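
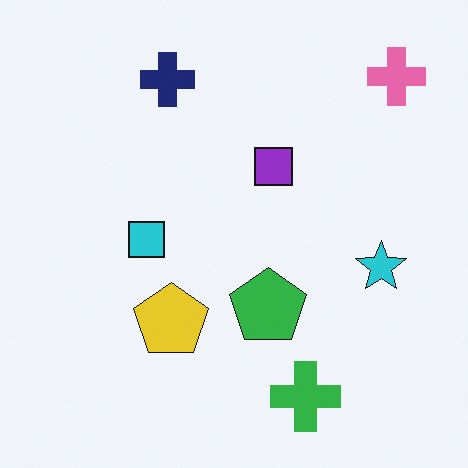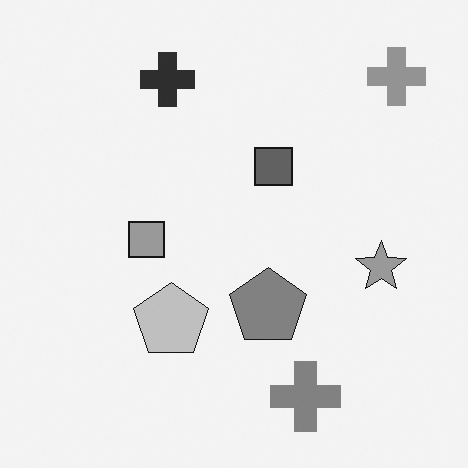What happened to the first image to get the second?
This is the original image converted to grayscale.

All color is removed — every shape is now a shade of grey.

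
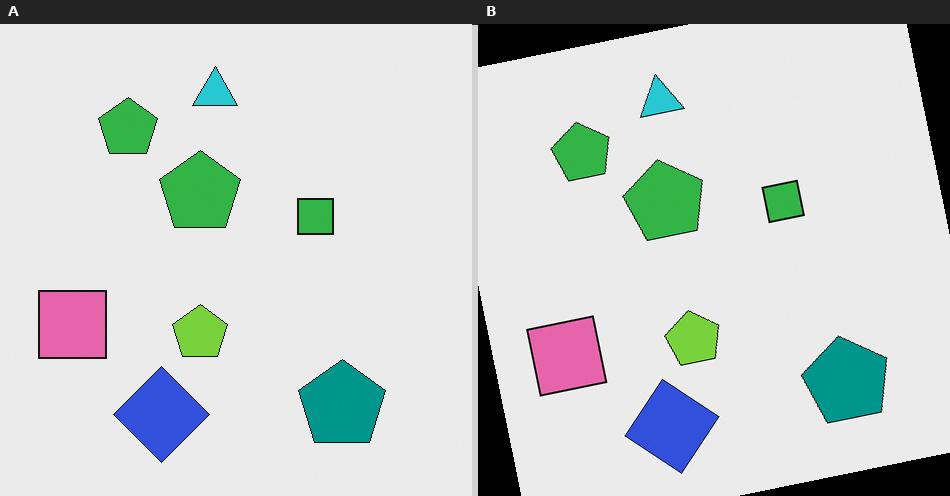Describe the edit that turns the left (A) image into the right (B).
This is the original image rotated counter-clockwise by a few degrees.

Every shape is tilted by the same angle and the image corners show triangular fill wedges — a whole-image rotation by a non-right angle.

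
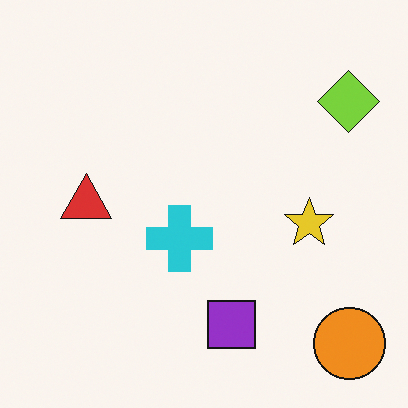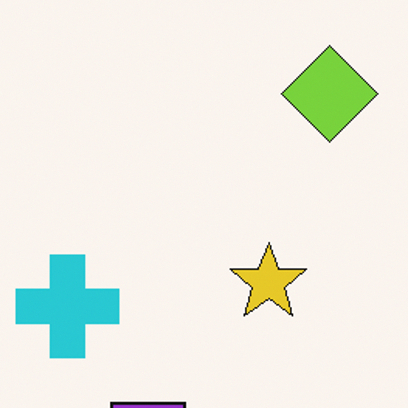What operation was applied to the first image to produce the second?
The transformation is: cropped to a modestly smaller region and rescaled.

The visible shapes are larger and the field of view is narrower; shapes near the original edges may be partly or wholly outside the frame — a crop-and-rescale.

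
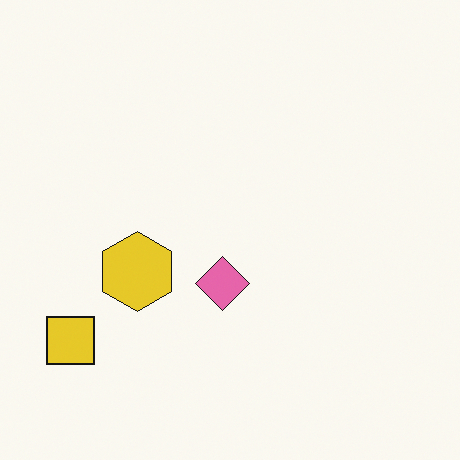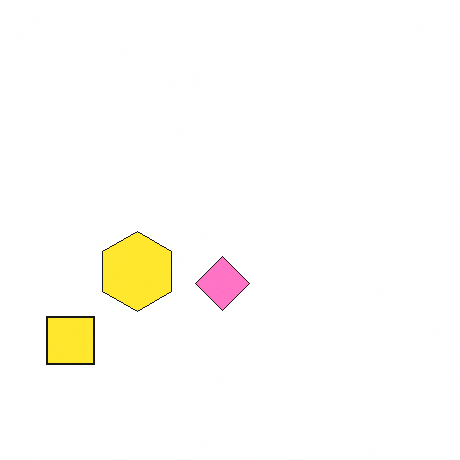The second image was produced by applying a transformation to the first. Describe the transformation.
Slightly brightened.

Every pixel — background and shapes alike — is uniformly brightened.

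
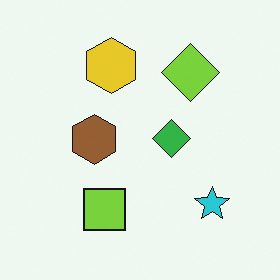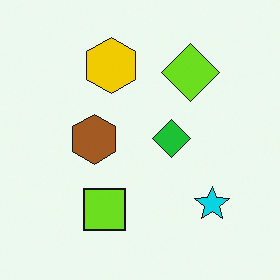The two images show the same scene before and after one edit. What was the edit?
The second image is the first slightly oversaturated.

All colors are more vivid — a global saturation change.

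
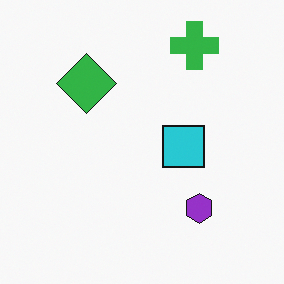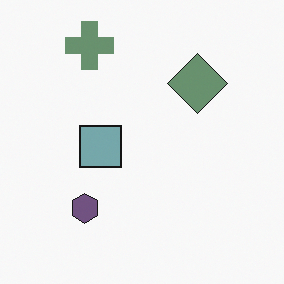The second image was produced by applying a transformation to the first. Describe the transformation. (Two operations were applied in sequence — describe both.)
This is the original image flipped horizontally (left ↔ right), then heavily desaturated.

The purple hexagon is in the bottom-right of the first image and the bottom-left of the second — shapes on opposite sides of the vertical midline have swapped in a mirror flip. All colors are more muted and greyish — a global saturation change.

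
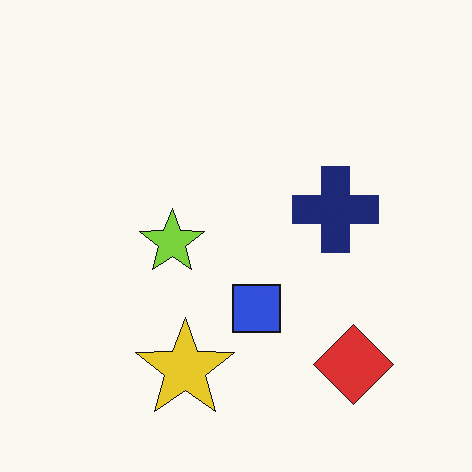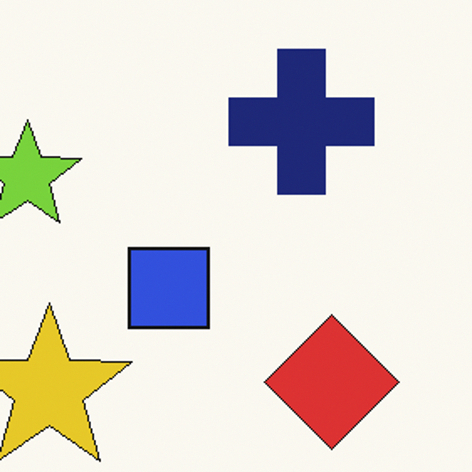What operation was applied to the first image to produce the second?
Cropped tightly and scaled back up.

The visible shapes are larger and the field of view is narrower; shapes near the original edges may be partly or wholly outside the frame — a crop-and-rescale.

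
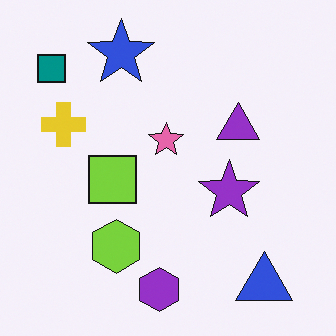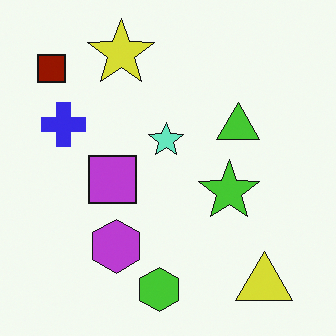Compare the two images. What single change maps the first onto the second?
The image was hue-shifted by a large amount.

Every shape's color has rotated by the same amount around the hue wheel — a uniform hue shift.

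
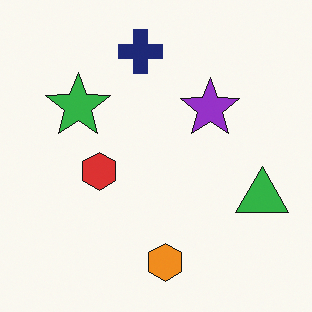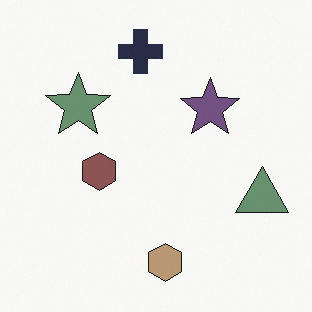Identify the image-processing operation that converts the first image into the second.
The image was made much more muted (saturation change).

All colors are more muted and greyish — a global saturation change.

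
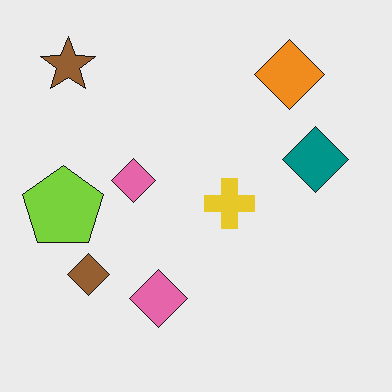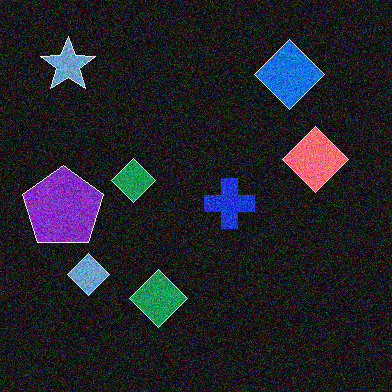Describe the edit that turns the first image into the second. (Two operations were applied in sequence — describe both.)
The image was degraded with moderate additive noise, then color-inverted (negative).

Random speckle covers the whole image, including the flat background. The light background has become dark and every shape's color is its complement — a photographic negative.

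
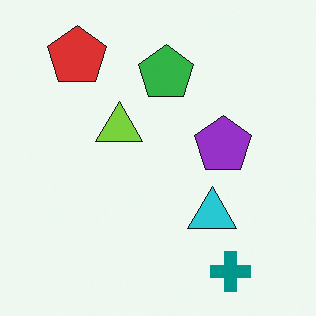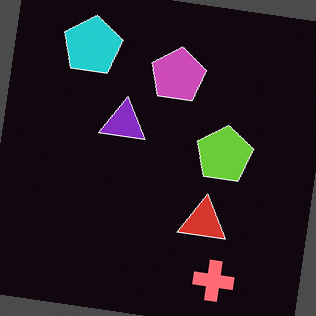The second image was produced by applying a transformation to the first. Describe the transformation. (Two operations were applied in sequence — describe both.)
The second image is the first rotated clockwise by a few degrees, then color-inverted (negative).

Every shape is tilted by the same angle and the image corners show triangular fill wedges — a whole-image rotation by a non-right angle. The light background has become dark and every shape's color is its complement — a photographic negative.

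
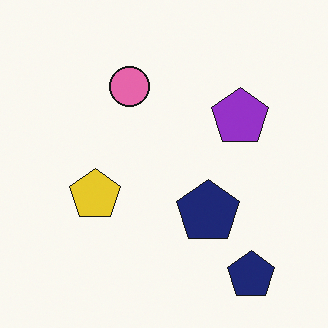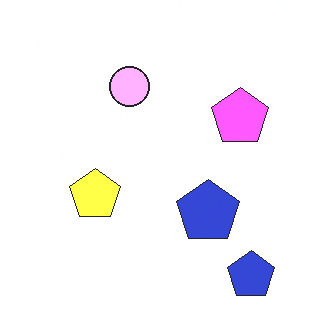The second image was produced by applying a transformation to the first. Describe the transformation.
It was noticeably brightened.

Every pixel — background and shapes alike — is uniformly brightened.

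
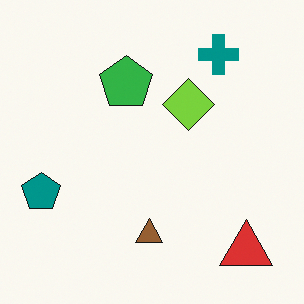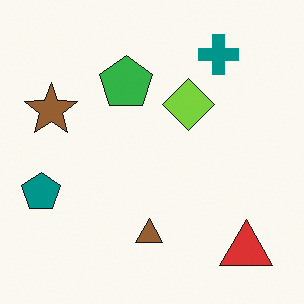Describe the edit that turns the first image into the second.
The second image is the first overlaid with an additional brown star.

A brown star appears in the second image that is absent from the first.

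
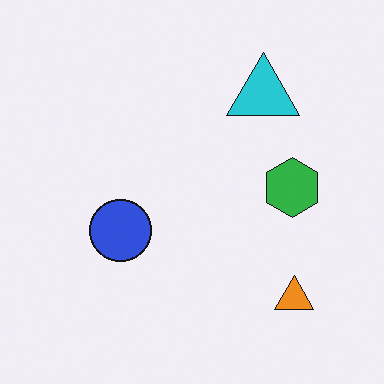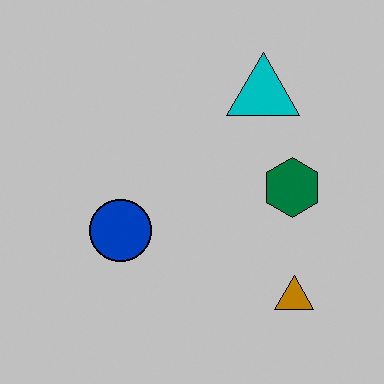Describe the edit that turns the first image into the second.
The image was heavily posterized to just a handful of flat colors.

Each flat color has snapped to a coarser quantized level — most visibly, the near-white background has dropped to a flat grey.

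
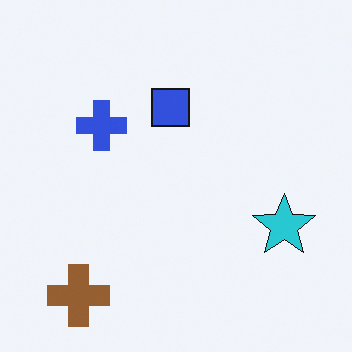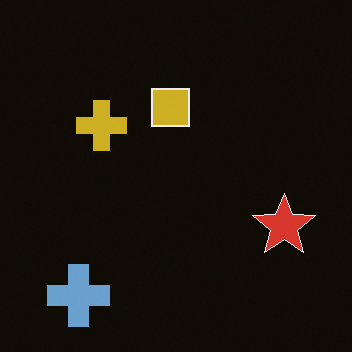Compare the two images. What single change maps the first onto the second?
The second image is the first color-inverted (negative).

The light background has become dark and every shape's color is its complement — a photographic negative.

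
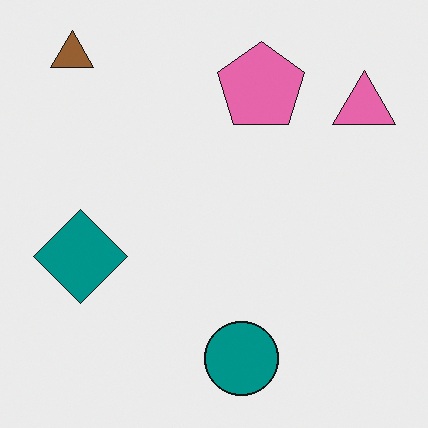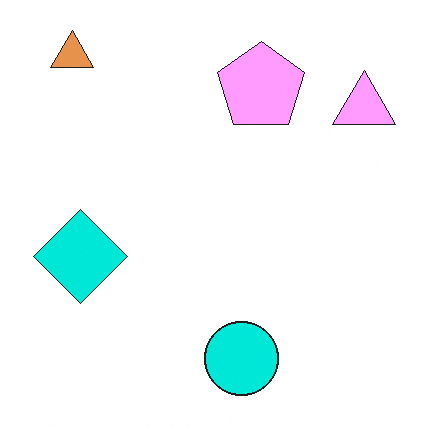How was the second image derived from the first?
This is the original image noticeably brightened.

Every pixel — background and shapes alike — is uniformly brightened.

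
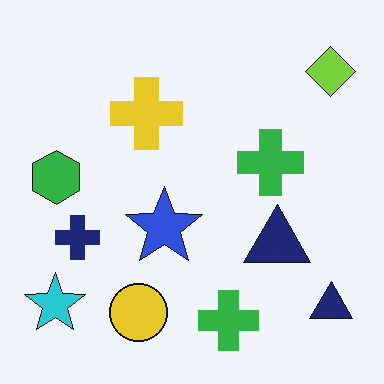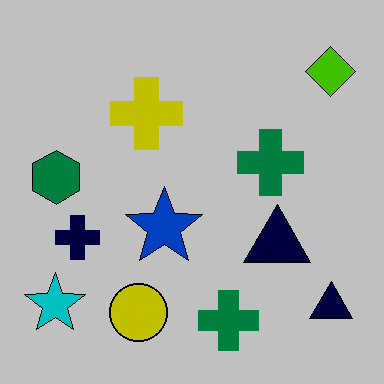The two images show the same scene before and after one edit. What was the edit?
The image was heavily posterized to just a handful of flat colors.

Each flat color has snapped to a coarser quantized level — most visibly, the near-white background has dropped to a flat grey.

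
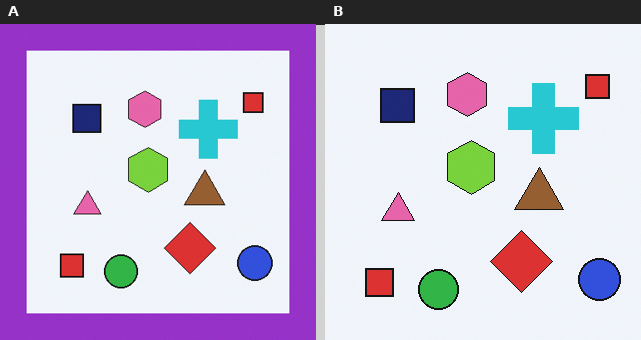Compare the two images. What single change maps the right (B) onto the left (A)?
The left (A) image is the right (B) framed with a purple border.

A solid purple frame runs around the edge of the left (A) image, with the content slightly shrunk inside it.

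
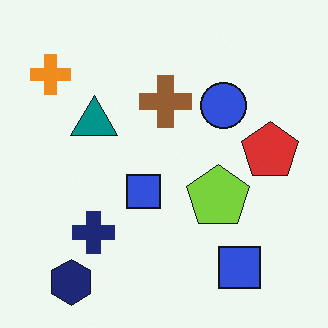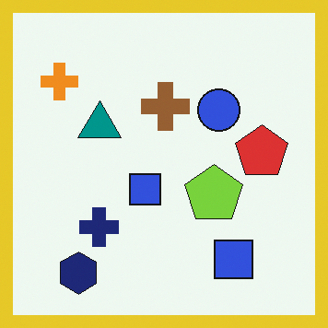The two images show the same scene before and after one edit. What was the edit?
The image was framed with a yellow border.

A solid yellow frame runs around the edge of the second image, with the content slightly shrunk inside it.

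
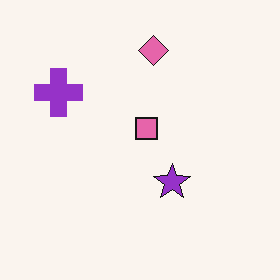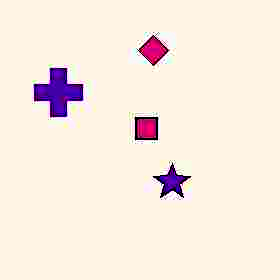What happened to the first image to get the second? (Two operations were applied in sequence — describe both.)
This is the original image degraded with heavy JPEG compression, then given much higher contrast.

Blocky 8×8 compression artifacts appear around shape edges and the flat background shows ringing — characteristic JPEG degradation. Tones are pushed away from mid-grey across the whole image — a global contrast change.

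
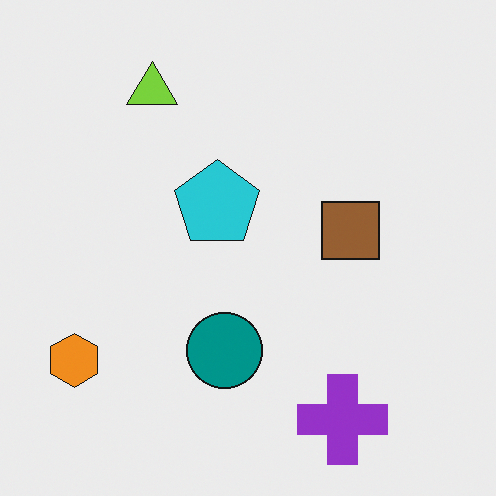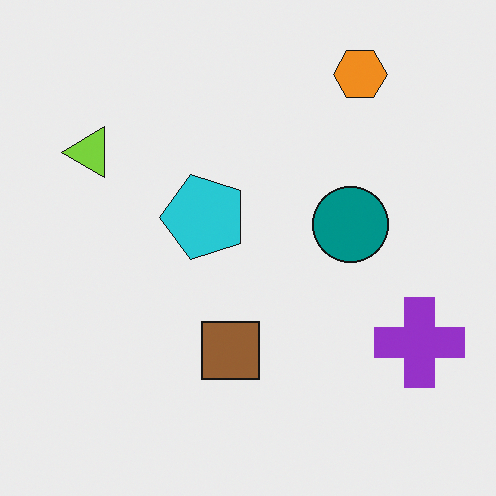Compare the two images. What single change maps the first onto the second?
The second image is the first transposed (reflected across the top-left ↔ bottom-right diagonal).

Shapes have swapped their row and column positions — what was in the top-right is now in the bottom-left — a diagonal reflection.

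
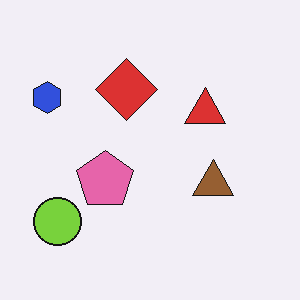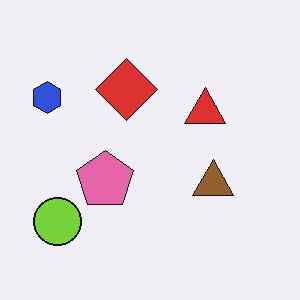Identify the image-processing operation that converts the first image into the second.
The transformation is: JPEG-compressed with visible artifacts.

Blocky 8×8 compression artifacts appear around shape edges and the flat background shows ringing — characteristic JPEG degradation.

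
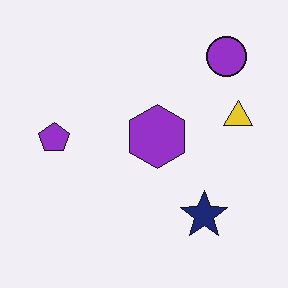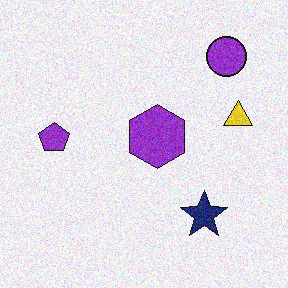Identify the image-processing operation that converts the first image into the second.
The image was degraded with moderate additive noise.

Random speckle covers the whole image, including the flat background.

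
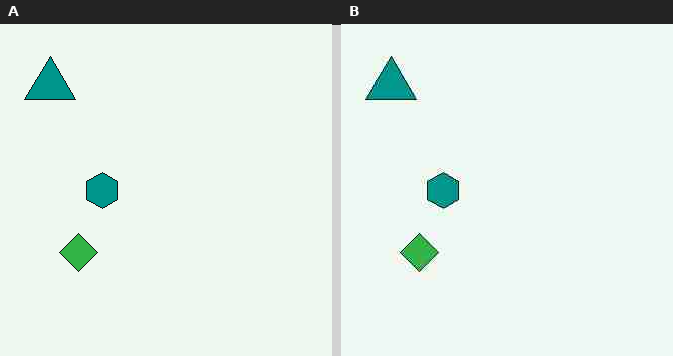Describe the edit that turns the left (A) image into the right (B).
Degraded with heavy JPEG compression.

Blocky 8×8 compression artifacts appear around shape edges and the flat background shows ringing — characteristic JPEG degradation.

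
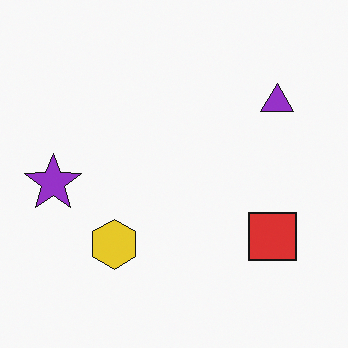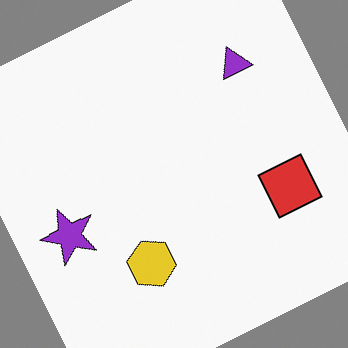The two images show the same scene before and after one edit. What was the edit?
This is the original image rotated counter-clockwise by a clearly visible amount.

Every shape is tilted by the same angle and the image corners show triangular fill wedges — a whole-image rotation by a non-right angle.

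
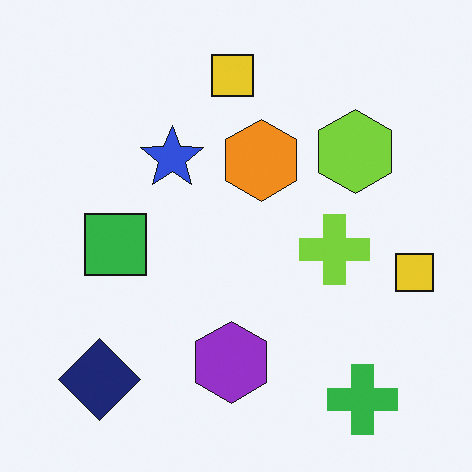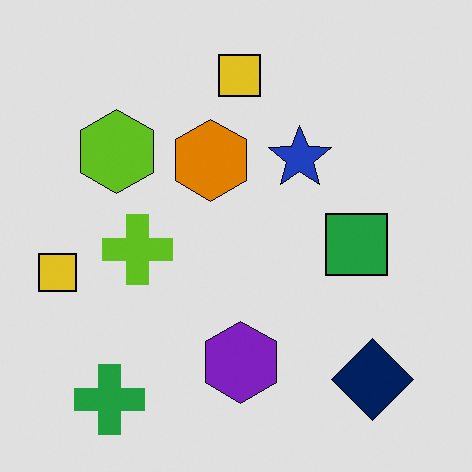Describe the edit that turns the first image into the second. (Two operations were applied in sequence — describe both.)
The second image is the first flipped horizontally (left ↔ right), then moderately posterized.

The navy diamond is in the bottom-left of the first image and the bottom-right of the second — shapes on opposite sides of the vertical midline have swapped in a mirror flip. Each flat color has snapped to a coarser quantized level — most visibly, the near-white background has dropped to a flat grey.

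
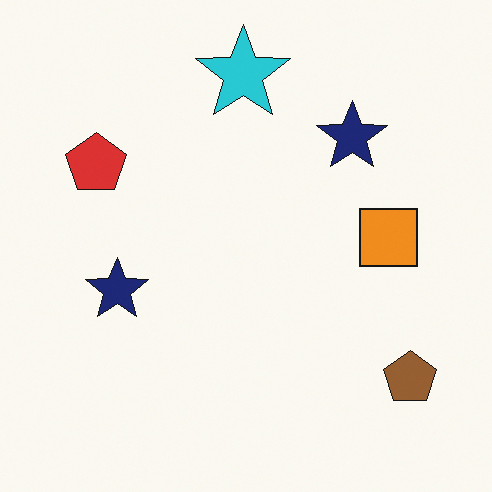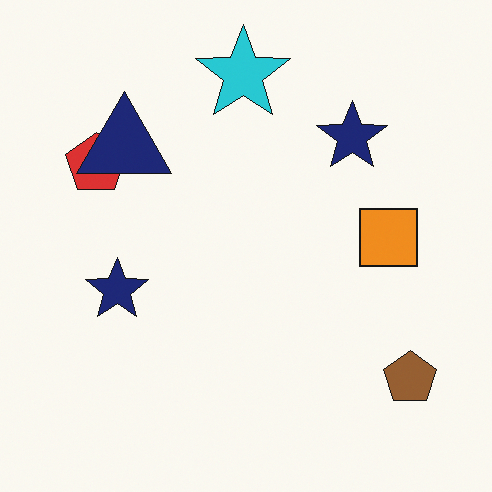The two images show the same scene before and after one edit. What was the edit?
Overlaid with an additional navy triangle.

A navy triangle appears in the second image that is absent from the first.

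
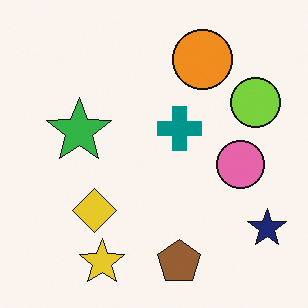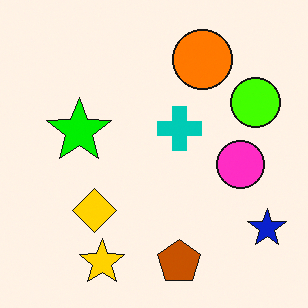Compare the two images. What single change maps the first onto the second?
The transformation is: heavily oversaturated.

All colors are more vivid — a global saturation change.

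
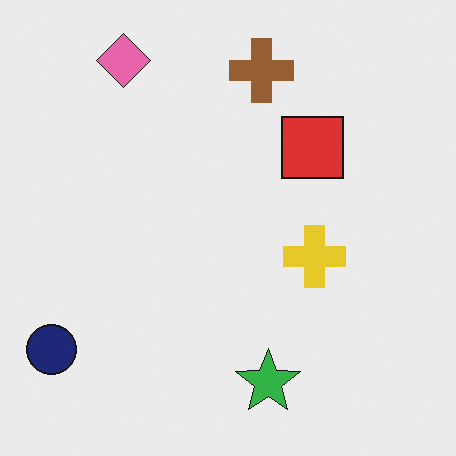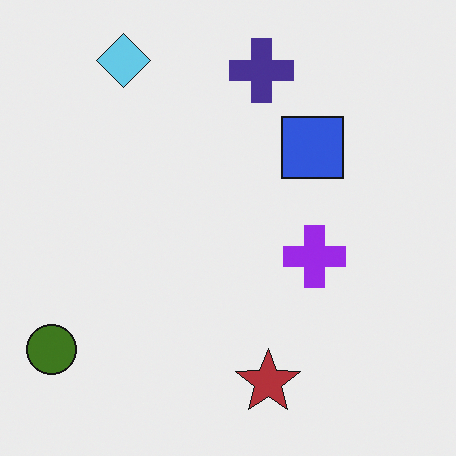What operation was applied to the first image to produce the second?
It was hue-shifted through roughly half the color wheel.

Every shape's color has rotated by the same amount around the hue wheel — a uniform hue shift.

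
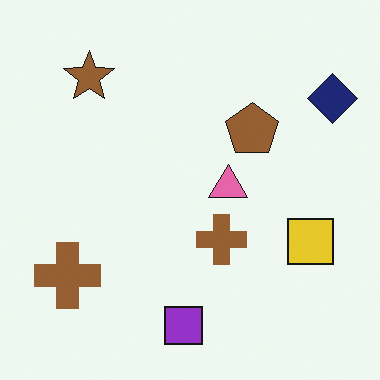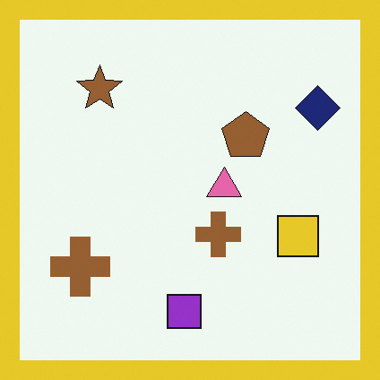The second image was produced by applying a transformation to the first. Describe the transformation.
The second image is the first framed with a yellow border.

A solid yellow frame runs around the edge of the second image, with the content slightly shrunk inside it.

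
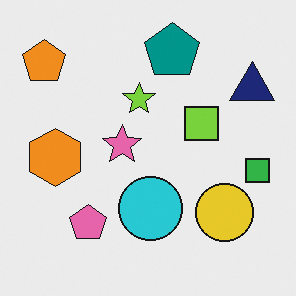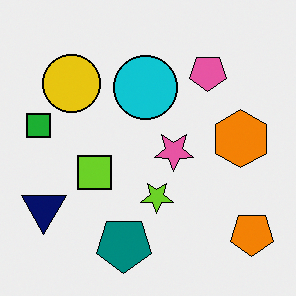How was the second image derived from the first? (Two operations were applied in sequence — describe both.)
The second image is the first rotated 180°, then given slightly increased contrast.

The orange pentagon sits in the top-left of the first image and the bottom-right of the second — consistent with a whole-image 180° rotation. Tones are pushed away from mid-grey across the whole image — a global contrast change.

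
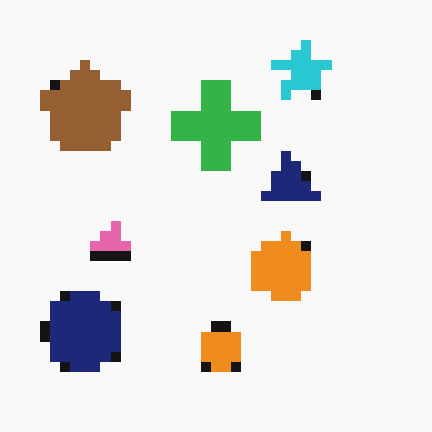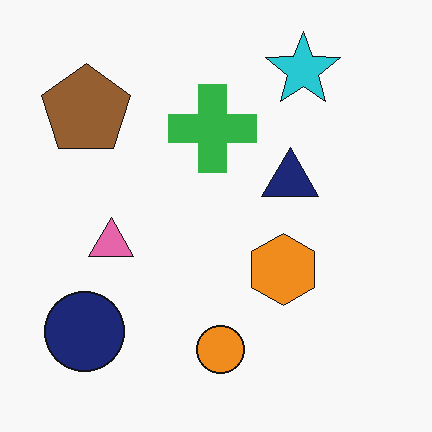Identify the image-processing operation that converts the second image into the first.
This is the original image coarsely pixelated.

Shapes are reduced to large square blocks; fine edges and outlines are lost — a downscale-then-upscale (mosaic) effect.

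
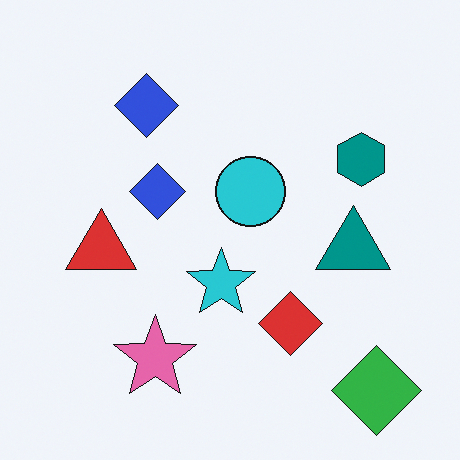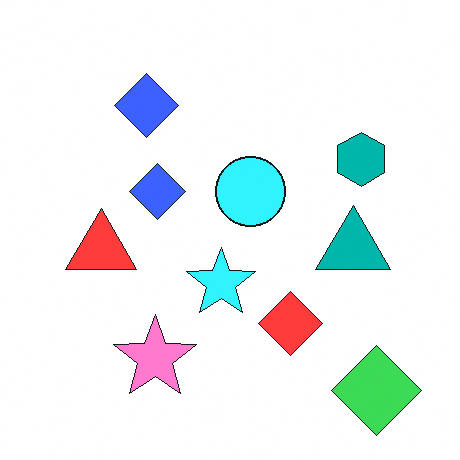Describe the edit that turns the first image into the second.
Brightened a little.

Every pixel — background and shapes alike — is uniformly brightened.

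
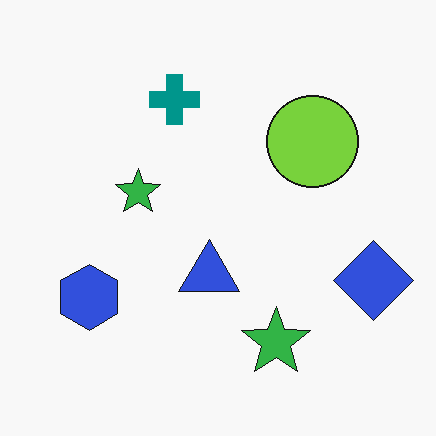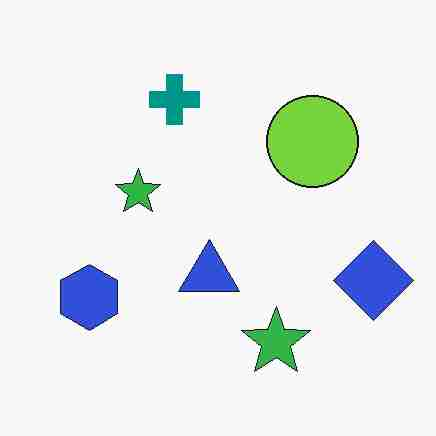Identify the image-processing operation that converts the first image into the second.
This is the original image heavily JPEG-compressed with obvious blocking artifacts.

Blocky 8×8 compression artifacts appear around shape edges and the flat background shows ringing — characteristic JPEG degradation.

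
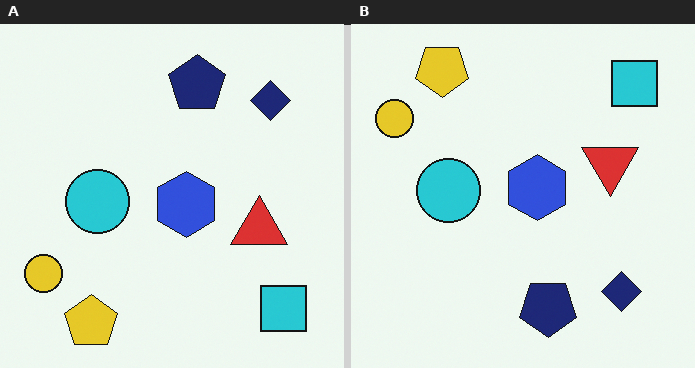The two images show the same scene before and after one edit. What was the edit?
The right (B) image is the left (A) flipped vertically (top ↔ bottom).

The yellow pentagon is in the bottom-left of the left (A) image and the top-left of the right (B) — shapes on opposite sides of the horizontal midline have swapped in a mirror flip.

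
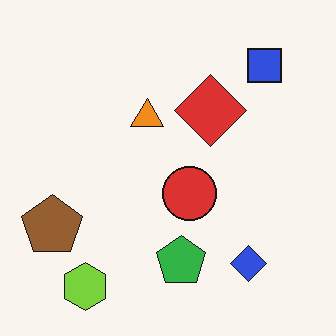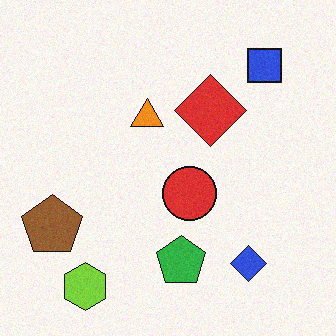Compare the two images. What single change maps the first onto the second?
The second image is the first degraded with subtle gaussian noise.

Random speckle covers the whole image, including the flat background.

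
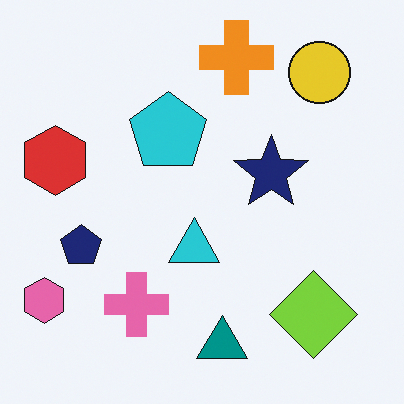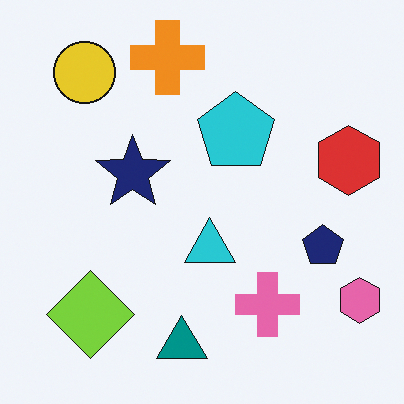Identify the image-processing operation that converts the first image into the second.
The image was flipped horizontally (left ↔ right).

The pink hexagon is in the bottom-left of the first image and the bottom-right of the second — shapes on opposite sides of the vertical midline have swapped in a mirror flip.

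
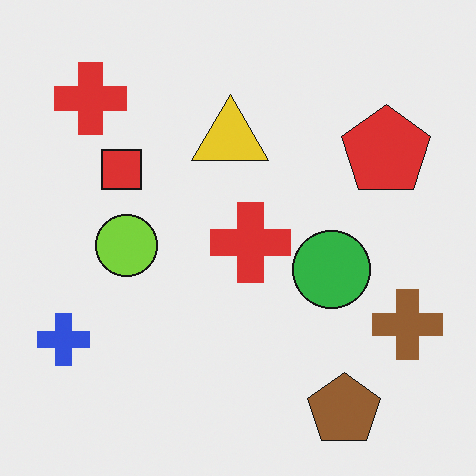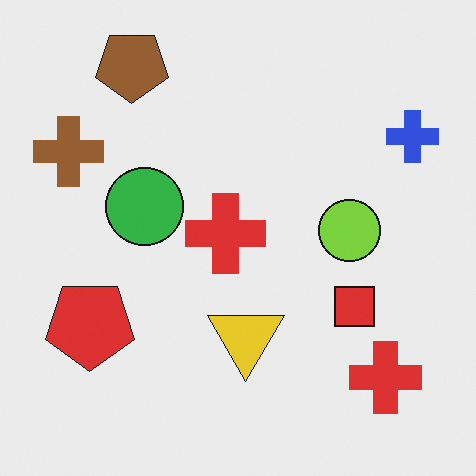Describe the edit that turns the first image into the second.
The transformation is: rotated 180°.

The blue cross sits in the bottom-left of the first image and the top-right of the second — consistent with a whole-image 180° rotation.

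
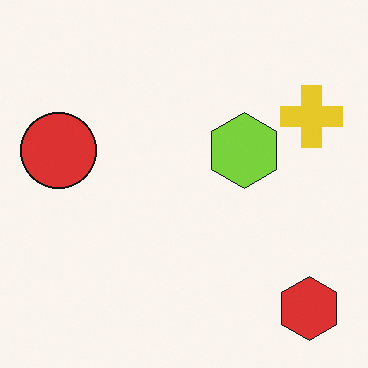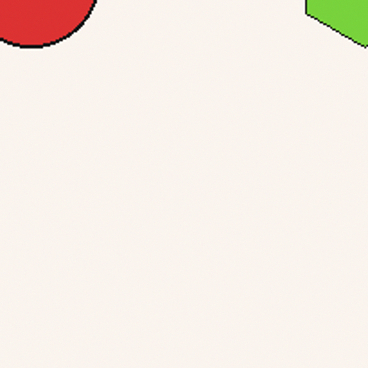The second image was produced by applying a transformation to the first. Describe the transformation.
The transformation is: cropped to a noticeably smaller region and rescaled.

The visible shapes are larger and the field of view is narrower; shapes near the original edges may be partly or wholly outside the frame — a crop-and-rescale.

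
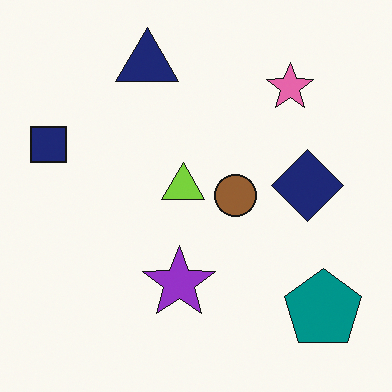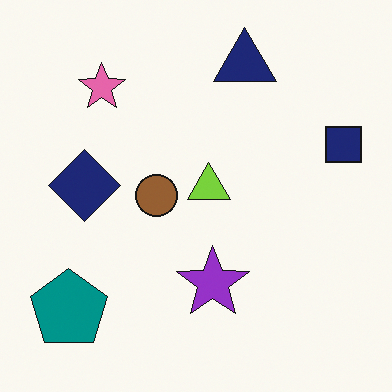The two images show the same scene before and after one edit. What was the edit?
This is the original image flipped horizontally (left ↔ right).

The navy square is in the left of the first image and the right of the second — shapes on opposite sides of the vertical midline have swapped in a mirror flip.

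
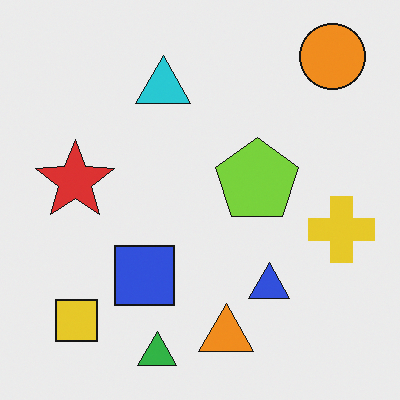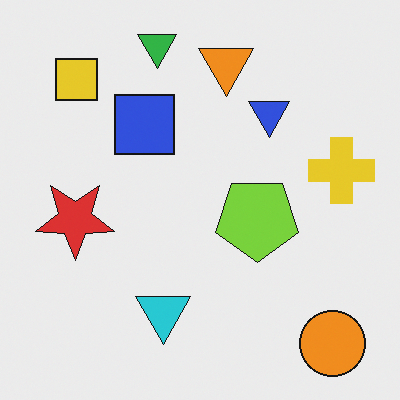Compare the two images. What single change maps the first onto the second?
This is the original image flipped vertically (top ↔ bottom).

The green triangle is in the bottom of the first image and the top of the second — shapes on opposite sides of the horizontal midline have swapped in a mirror flip.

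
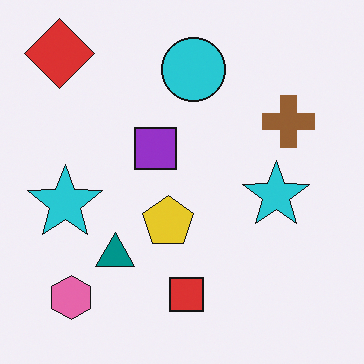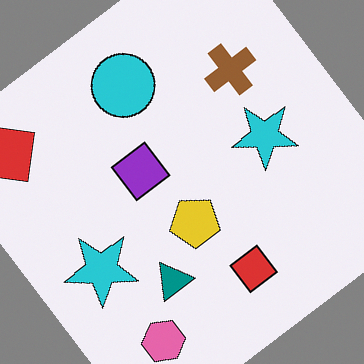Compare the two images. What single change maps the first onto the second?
The image was rotated counter-clockwise by a large amount — several tens of degrees.

Every shape is tilted by the same angle and the image corners show triangular fill wedges — a whole-image rotation by a non-right angle.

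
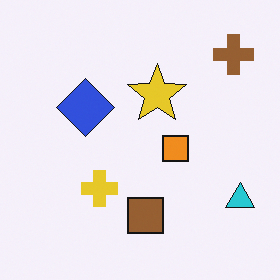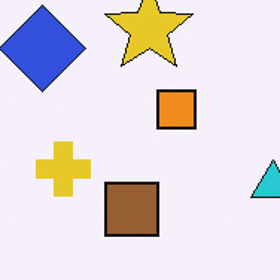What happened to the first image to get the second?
Cropped to a modestly smaller region and rescaled.

The visible shapes are larger and the field of view is narrower; shapes near the original edges may be partly or wholly outside the frame — a crop-and-rescale.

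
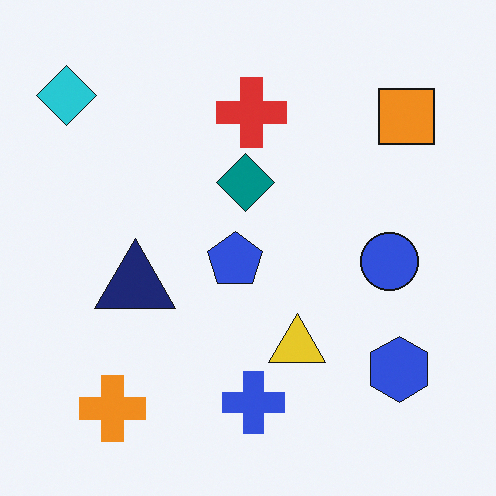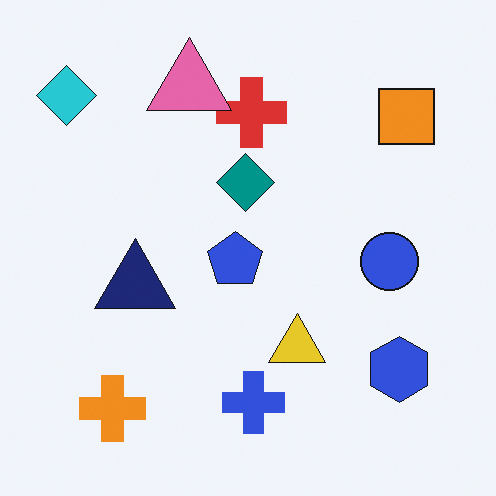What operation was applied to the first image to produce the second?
The image was overlaid with an additional pink triangle.

A pink triangle appears in the second image that is absent from the first.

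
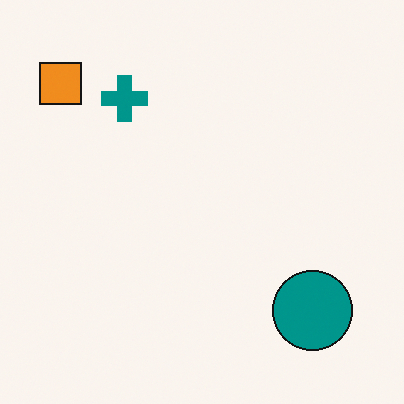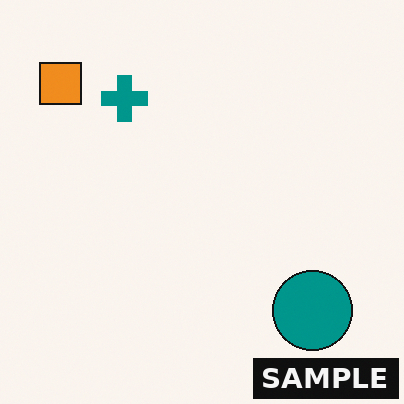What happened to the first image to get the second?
The second image is the first watermarked with the text "SAMPLE" in the lower-right corner.

A dark label reading "SAMPLE" appears in the lower-right corner.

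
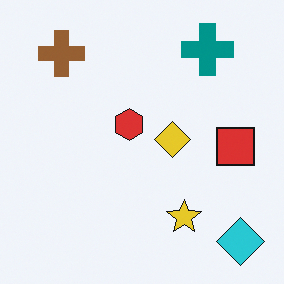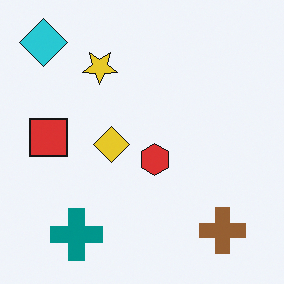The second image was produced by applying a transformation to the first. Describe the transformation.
The image was rotated 180°.

The cyan diamond sits in the bottom-right of the first image and the top-left of the second — consistent with a whole-image 180° rotation.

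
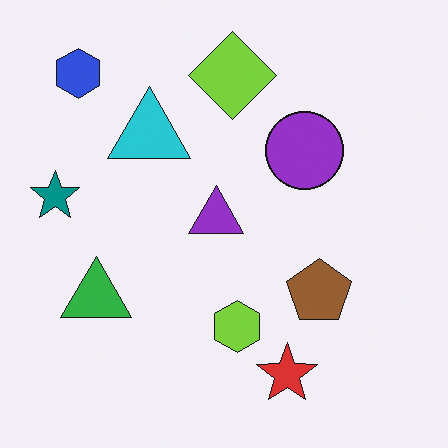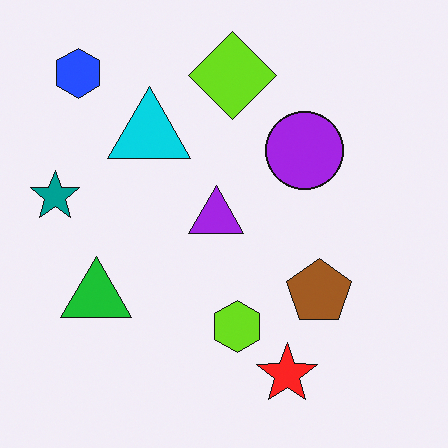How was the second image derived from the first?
This is the original image slightly oversaturated.

All colors are more vivid — a global saturation change.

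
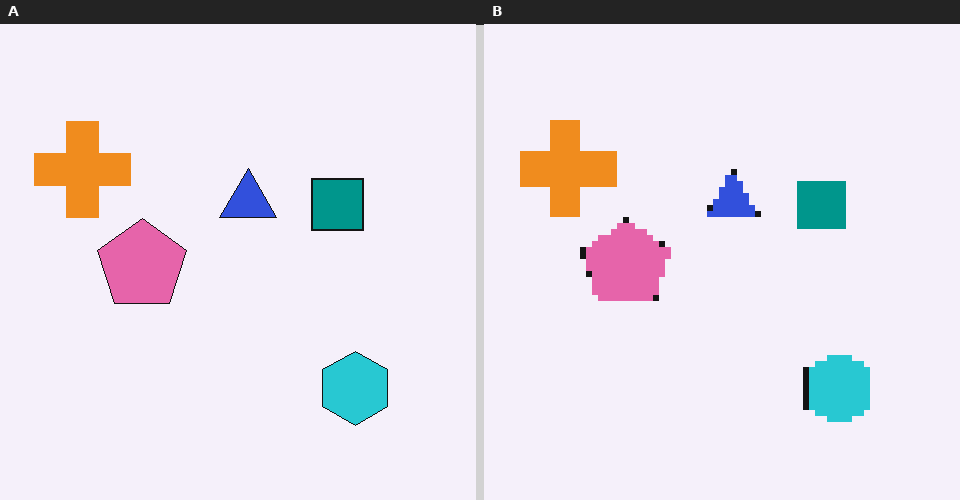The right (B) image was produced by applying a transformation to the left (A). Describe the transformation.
The right (B) image is the left (A) moderately pixelated.

Shapes are reduced to large square blocks; fine edges and outlines are lost — a downscale-then-upscale (mosaic) effect.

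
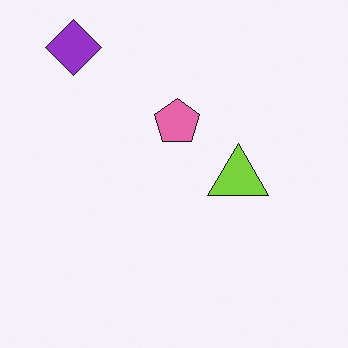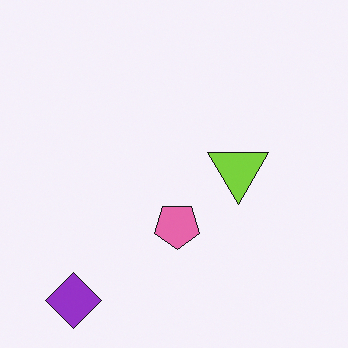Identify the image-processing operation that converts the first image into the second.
The second image is the first flipped vertically (top ↔ bottom).

The purple diamond is in the top-left of the first image and the bottom-left of the second — shapes on opposite sides of the horizontal midline have swapped in a mirror flip.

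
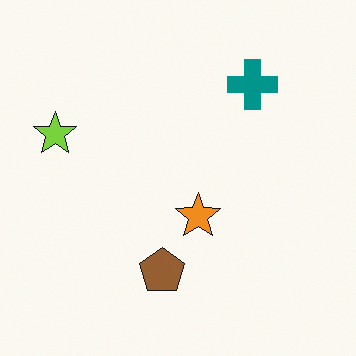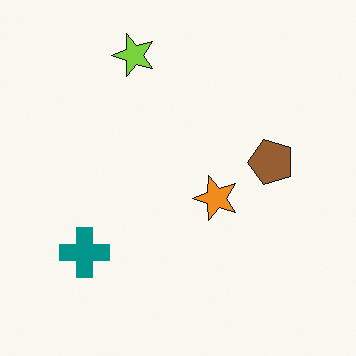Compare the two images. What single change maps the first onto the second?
The transformation is: transposed (reflected across the top-left ↔ bottom-right diagonal).

Shapes have swapped their row and column positions — what was in the top-right is now in the bottom-left — a diagonal reflection.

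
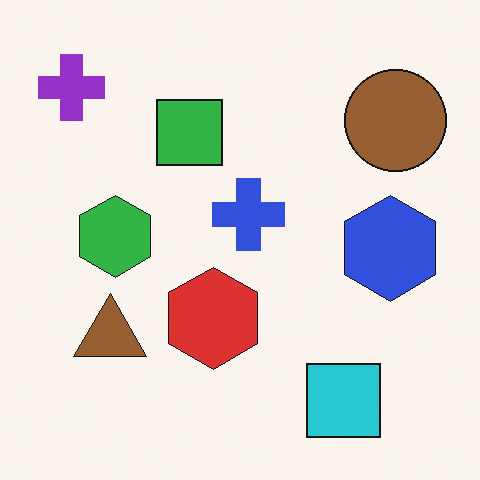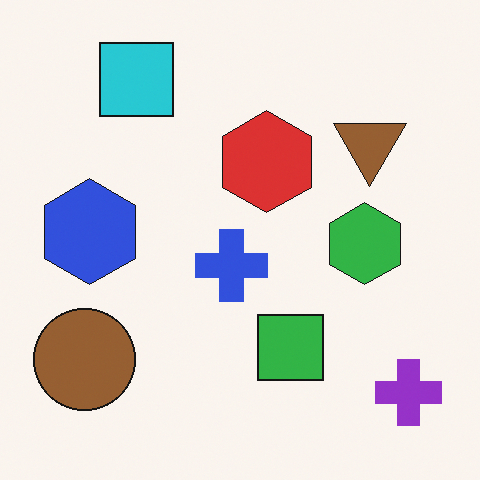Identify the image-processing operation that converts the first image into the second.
The second image is the first rotated 180°.

The purple cross sits in the top-left of the first image and the bottom-right of the second — consistent with a whole-image 180° rotation.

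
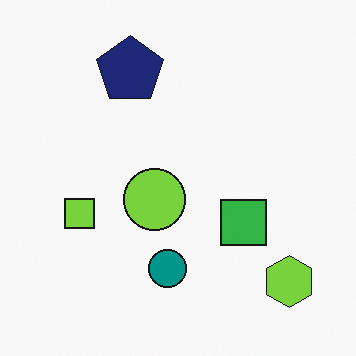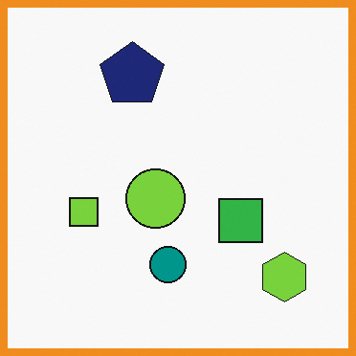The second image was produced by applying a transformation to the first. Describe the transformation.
It was framed with a orange border.

A solid orange frame runs around the edge of the second image, with the content slightly shrunk inside it.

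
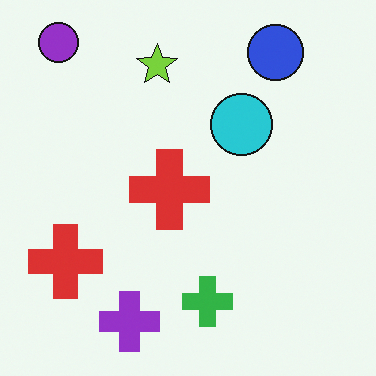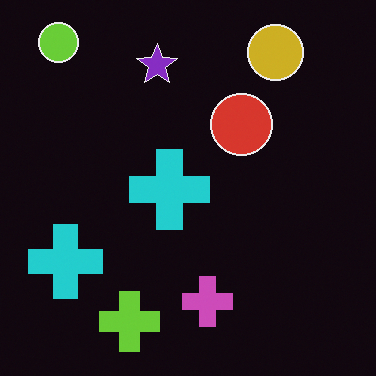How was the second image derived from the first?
The transformation is: color-inverted (negative).

The light background has become dark and every shape's color is its complement — a photographic negative.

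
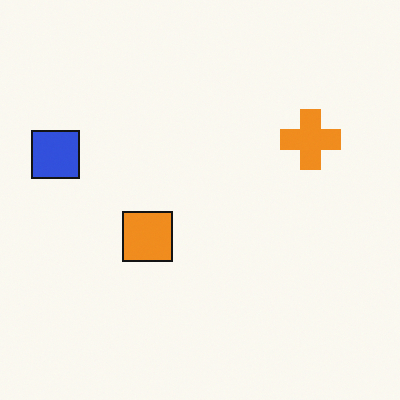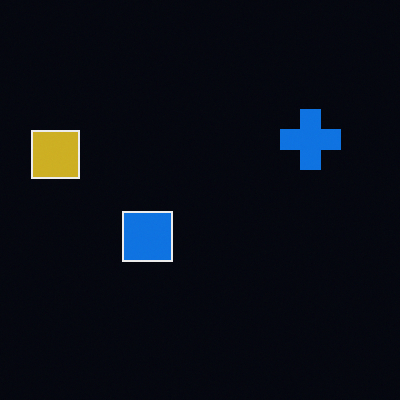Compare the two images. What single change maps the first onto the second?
This is the original image color-inverted (negative).

The light background has become dark and every shape's color is its complement — a photographic negative.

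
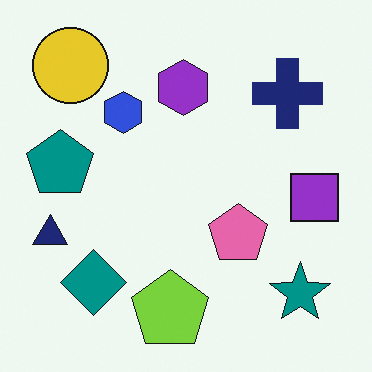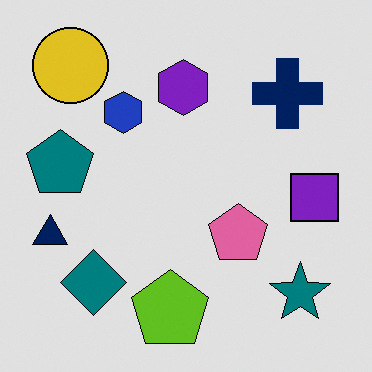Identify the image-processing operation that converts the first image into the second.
Moderately posterized.

Each flat color has snapped to a coarser quantized level — most visibly, the near-white background has dropped to a flat grey.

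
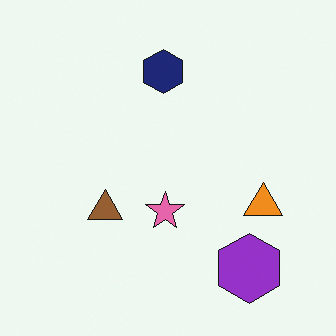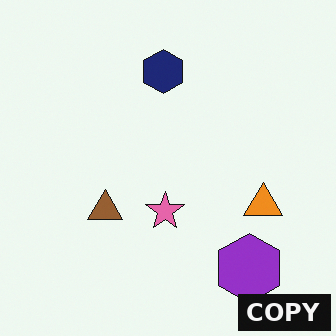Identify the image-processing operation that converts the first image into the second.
Watermarked with the text "COPY" in the lower-right corner.

A dark label reading "COPY" appears in the lower-right corner.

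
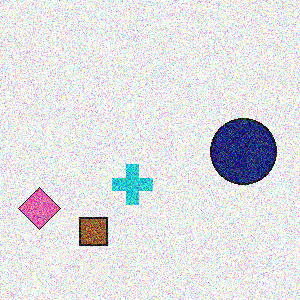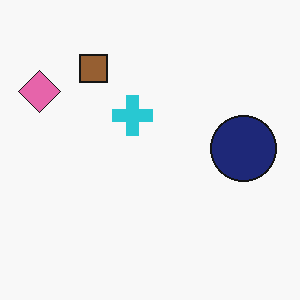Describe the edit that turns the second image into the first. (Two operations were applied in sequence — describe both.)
The first image is the second flipped vertically (top ↔ bottom), then degraded with heavy additive noise.

The brown square is in the top-left of the second image and the bottom-left of the first — shapes on opposite sides of the horizontal midline have swapped in a mirror flip. Random speckle covers the whole image, including the flat background.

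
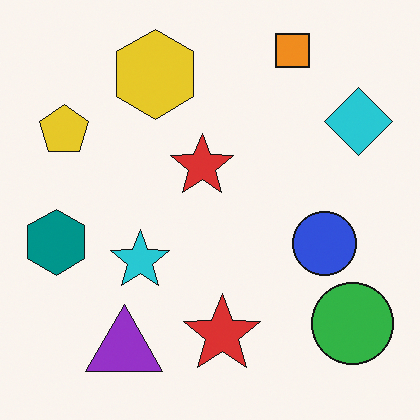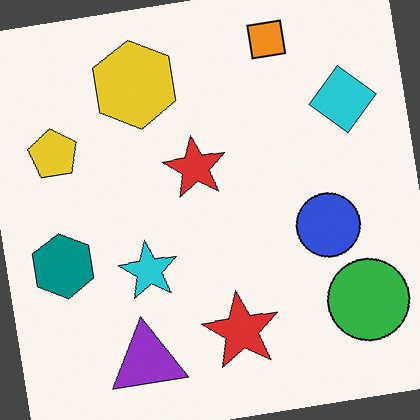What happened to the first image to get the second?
Rotated counter-clockwise by a few degrees.

Every shape is tilted by the same angle and the image corners show triangular fill wedges — a whole-image rotation by a non-right angle.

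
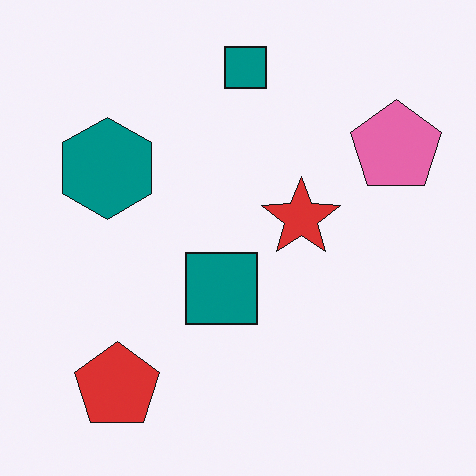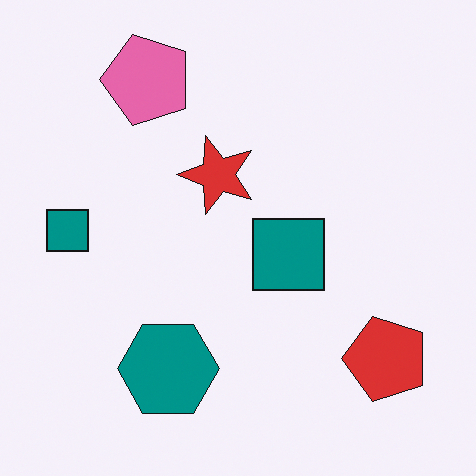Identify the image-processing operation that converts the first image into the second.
The image was rotated 90° counter-clockwise.

The red pentagon sits in the bottom-left of the first image and the bottom-right of the second — consistent with a whole-image 90° counter-clockwise rotation.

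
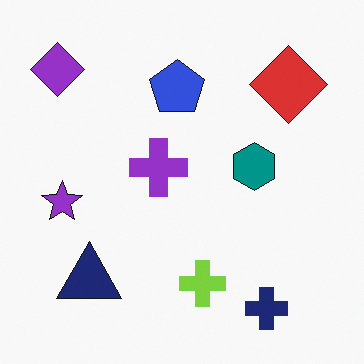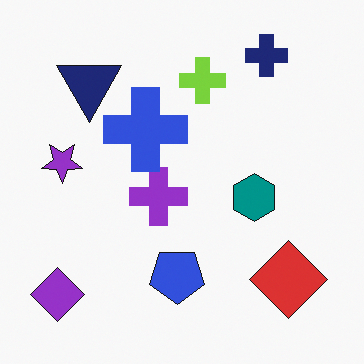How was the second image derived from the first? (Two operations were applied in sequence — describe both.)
The second image is the first flipped vertically (top ↔ bottom), then overlaid with an additional blue cross.

The navy cross is in the bottom-right of the first image and the top-right of the second — shapes on opposite sides of the horizontal midline have swapped in a mirror flip. A blue cross appears in the second image that is absent from the first.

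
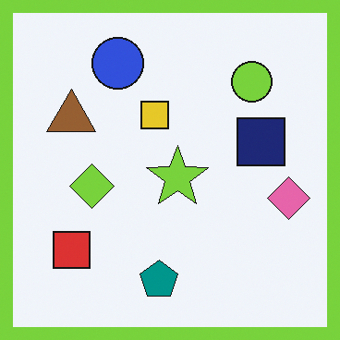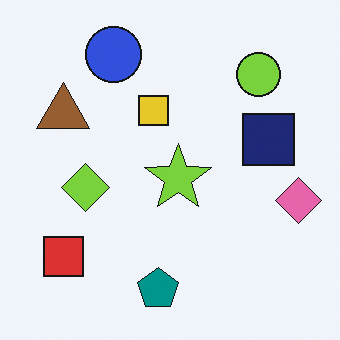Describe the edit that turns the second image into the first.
Framed with a lime border.

A solid lime frame runs around the edge of the first image, with the content slightly shrunk inside it.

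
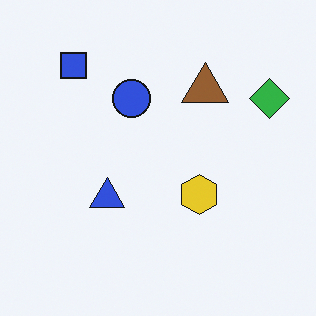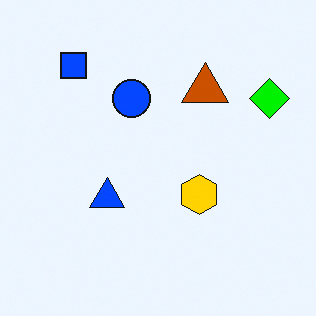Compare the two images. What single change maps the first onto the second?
This is the original image made much more vivid (saturation change).

All colors are more vivid — a global saturation change.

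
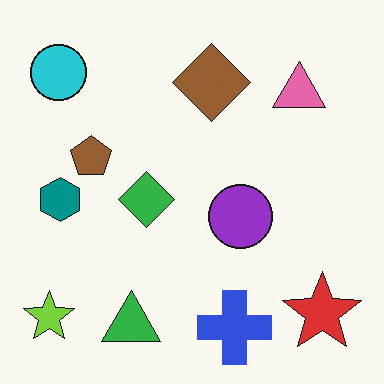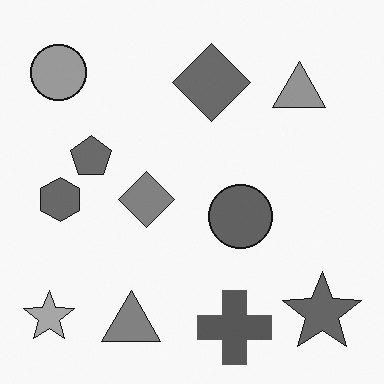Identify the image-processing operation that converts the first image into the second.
The image was converted to grayscale.

All color is removed — every shape is now a shade of grey.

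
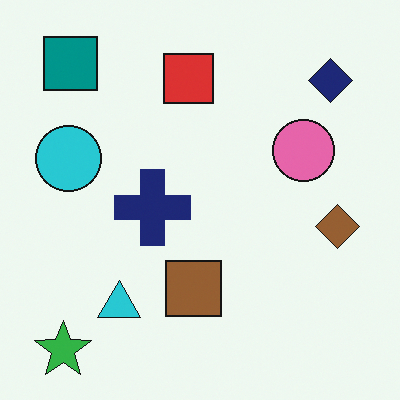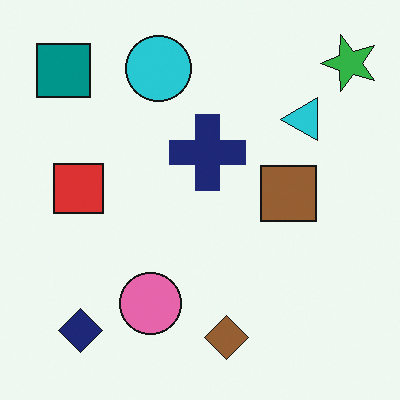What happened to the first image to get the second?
The transformation is: transposed (reflected across the top-left ↔ bottom-right diagonal).

Shapes have swapped their row and column positions — what was in the top-right is now in the bottom-left — a diagonal reflection.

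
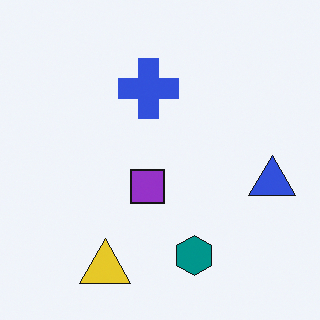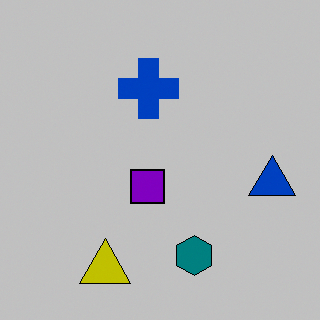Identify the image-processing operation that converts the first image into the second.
Heavily posterized to just a handful of flat colors.

Each flat color has snapped to a coarser quantized level — most visibly, the near-white background has dropped to a flat grey.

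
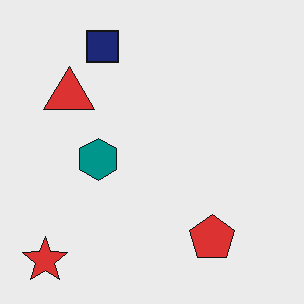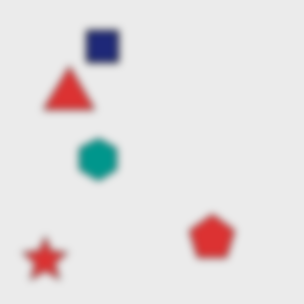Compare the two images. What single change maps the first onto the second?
The transformation is: moderately blurred.

Shape edges and outlines are uniformly softened across the whole image.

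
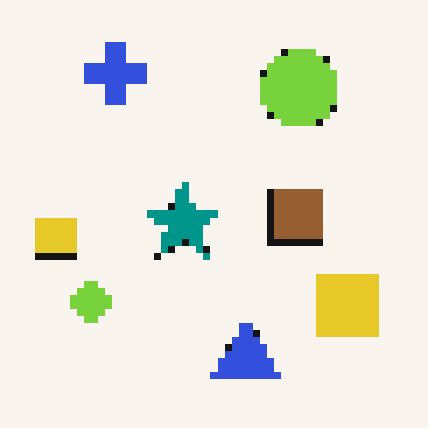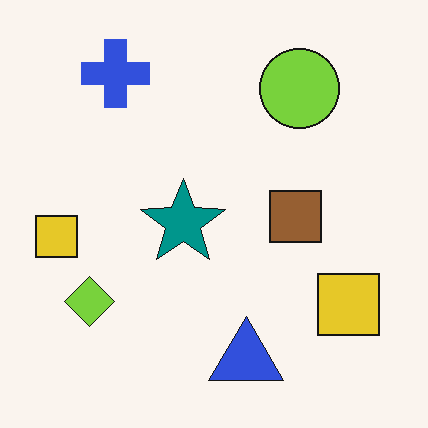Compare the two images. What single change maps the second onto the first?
This is the original image pixelated into visible square blocks.

Shapes are reduced to large square blocks; fine edges and outlines are lost — a downscale-then-upscale (mosaic) effect.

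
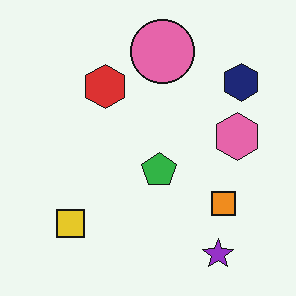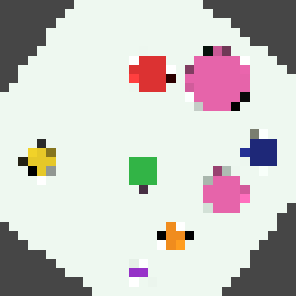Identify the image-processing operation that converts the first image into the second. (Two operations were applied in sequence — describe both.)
It was rotated clockwise by a large amount — several tens of degrees, then coarsely pixelated.

Every shape is tilted by the same angle and the image corners show triangular fill wedges — a whole-image rotation by a non-right angle. Shapes are reduced to large square blocks; fine edges and outlines are lost — a downscale-then-upscale (mosaic) effect.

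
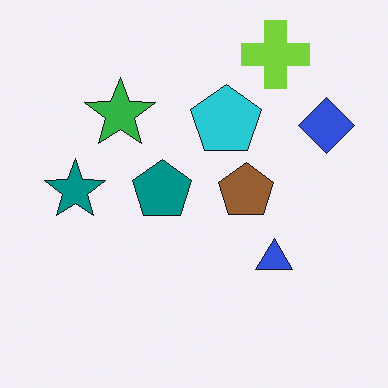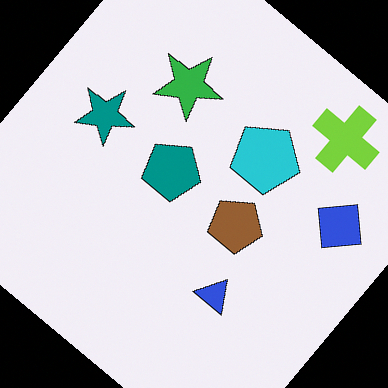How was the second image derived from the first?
The second image is the first rotated clockwise by a large amount — several tens of degrees.

Every shape is tilted by the same angle and the image corners show triangular fill wedges — a whole-image rotation by a non-right angle.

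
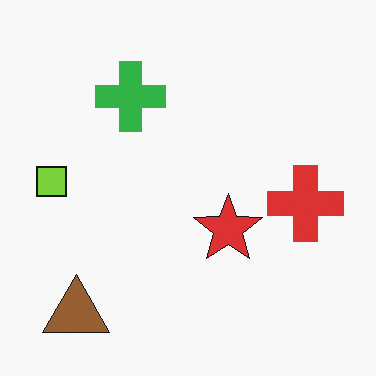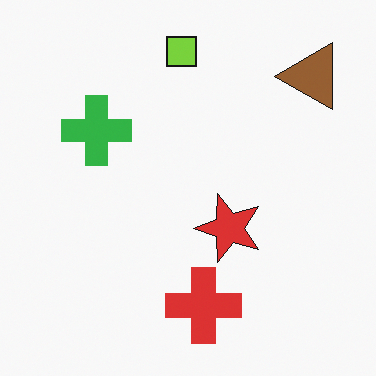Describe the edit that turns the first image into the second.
The image was transposed (reflected across the top-left ↔ bottom-right diagonal).

Shapes have swapped their row and column positions — what was in the top-right is now in the bottom-left — a diagonal reflection.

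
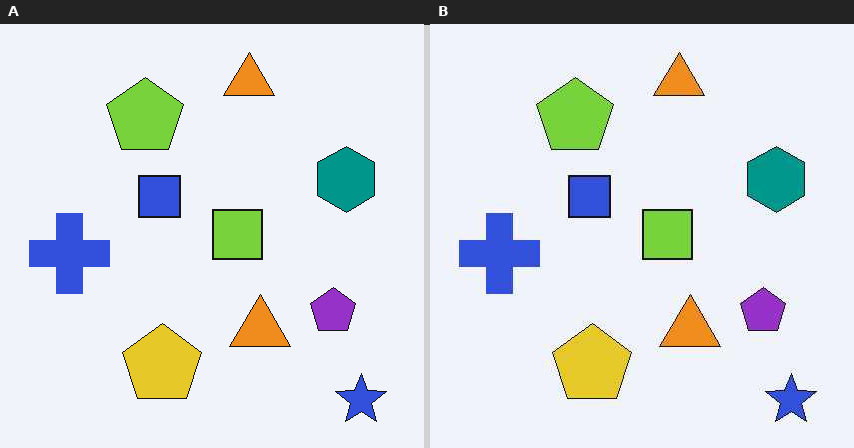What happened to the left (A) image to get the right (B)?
JPEG-compressed with visible artifacts.

Blocky 8×8 compression artifacts appear around shape edges and the flat background shows ringing — characteristic JPEG degradation.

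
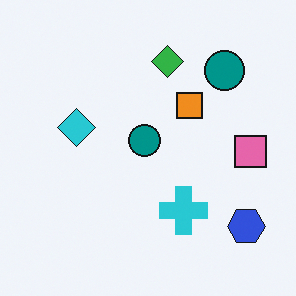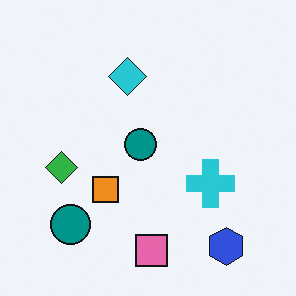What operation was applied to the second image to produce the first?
It was transposed (reflected across the top-left ↔ bottom-right diagonal).

Shapes have swapped their row and column positions — what was in the top-right is now in the bottom-left — a diagonal reflection.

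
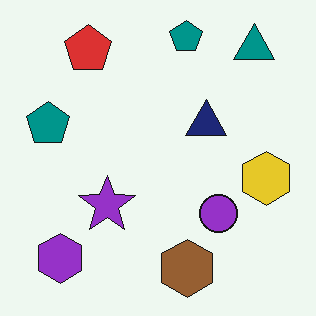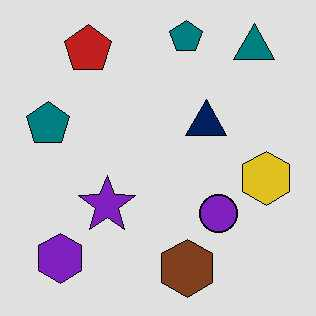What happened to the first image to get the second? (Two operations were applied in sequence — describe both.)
The second image is the first posterized to a reduced palette, then JPEG-compressed with visible artifacts.

Each flat color has snapped to a coarser quantized level — most visibly, the near-white background has dropped to a flat grey. Blocky 8×8 compression artifacts appear around shape edges and the flat background shows ringing — characteristic JPEG degradation.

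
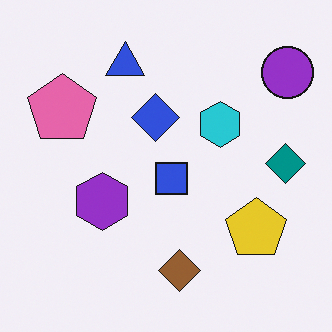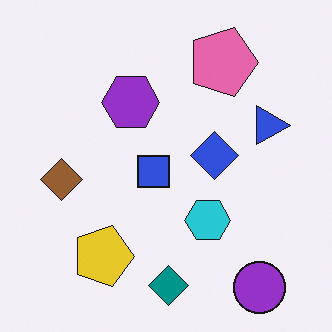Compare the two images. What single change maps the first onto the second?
The transformation is: rotated 90° clockwise.

The purple circle sits in the top-right of the first image and the bottom-right of the second — consistent with a whole-image 90° clockwise rotation.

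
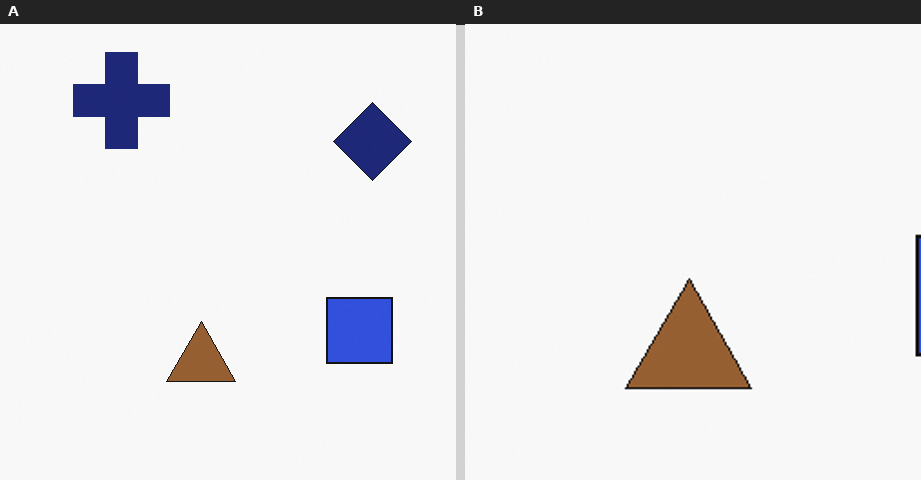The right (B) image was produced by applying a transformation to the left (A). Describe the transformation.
The right (B) image is the left (A) cropped to a noticeably smaller region and rescaled.

The visible shapes are larger and the field of view is narrower; shapes near the original edges may be partly or wholly outside the frame — a crop-and-rescale.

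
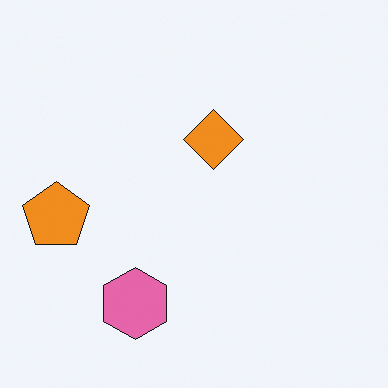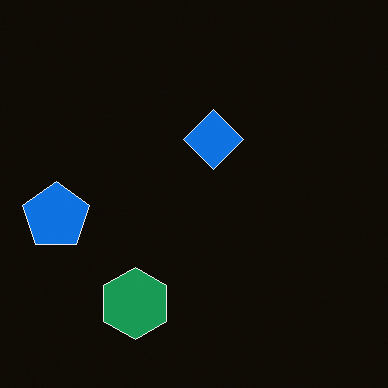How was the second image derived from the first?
The transformation is: color-inverted (negative).

The light background has become dark and every shape's color is its complement — a photographic negative.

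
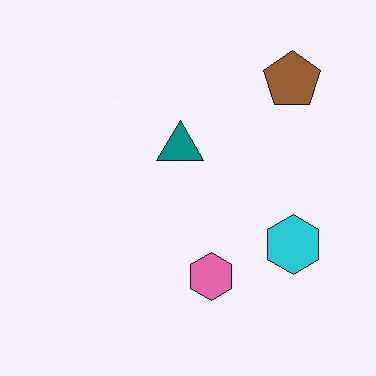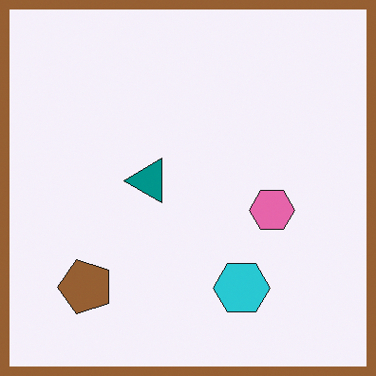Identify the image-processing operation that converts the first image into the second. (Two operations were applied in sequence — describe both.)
The image was transposed (reflected across the top-left ↔ bottom-right diagonal), then framed with a brown border.

Shapes have swapped their row and column positions — what was in the top-right is now in the bottom-left — a diagonal reflection. A solid brown frame runs around the edge of the second image, with the content slightly shrunk inside it.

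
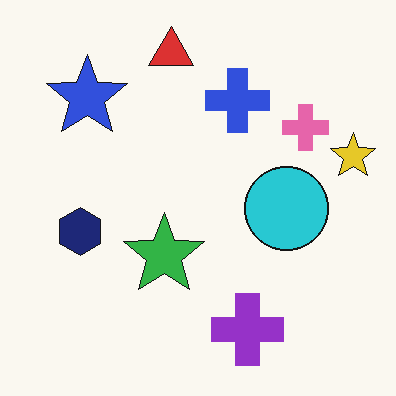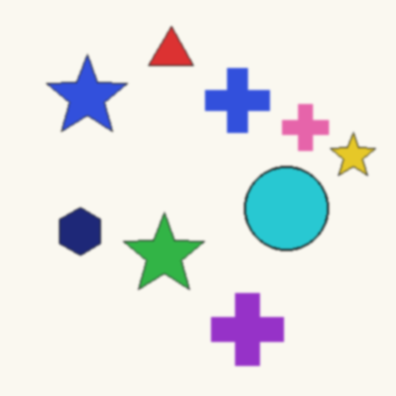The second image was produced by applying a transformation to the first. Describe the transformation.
Slightly softened.

Shape edges and outlines are uniformly softened across the whole image.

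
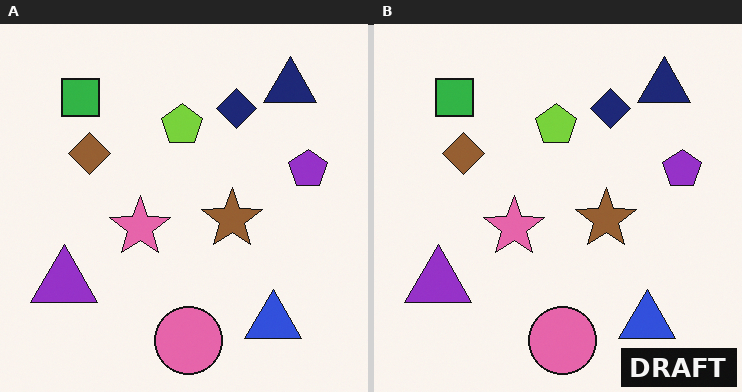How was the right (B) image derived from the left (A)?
Watermarked with the text "DRAFT" in the lower-right corner.

A dark label reading "DRAFT" appears in the lower-right corner.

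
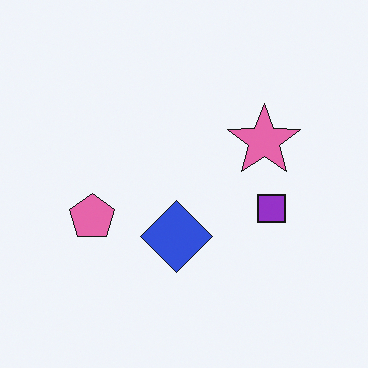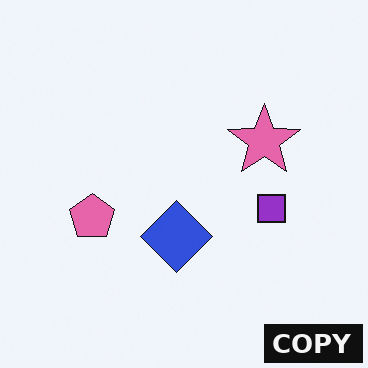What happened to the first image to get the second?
It was watermarked with the text "COPY" in the lower-right corner.

A dark label reading "COPY" appears in the lower-right corner.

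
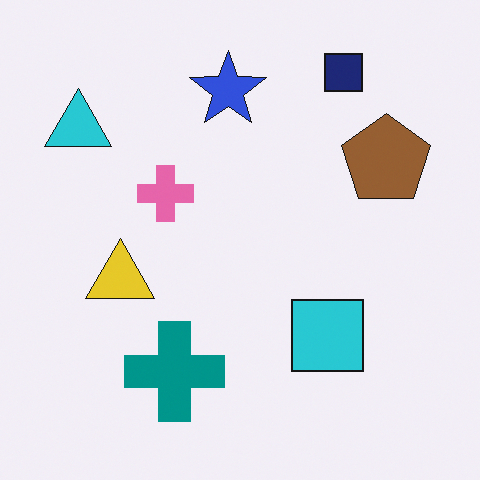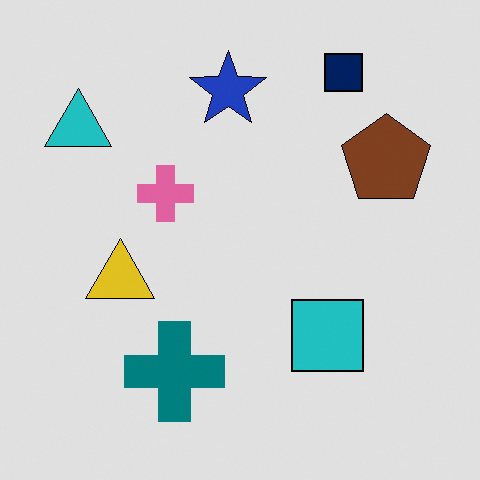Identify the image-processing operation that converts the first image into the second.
The second image is the first moderately posterized.

Each flat color has snapped to a coarser quantized level — most visibly, the near-white background has dropped to a flat grey.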